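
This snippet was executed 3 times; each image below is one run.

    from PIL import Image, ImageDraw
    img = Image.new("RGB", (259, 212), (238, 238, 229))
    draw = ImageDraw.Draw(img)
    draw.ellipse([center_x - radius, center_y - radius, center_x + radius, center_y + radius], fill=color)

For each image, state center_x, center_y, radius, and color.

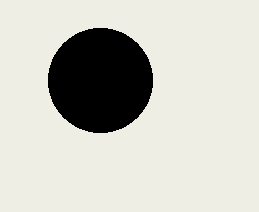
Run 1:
center_x = 100
center_y = 80
radius = 52
color = 'black'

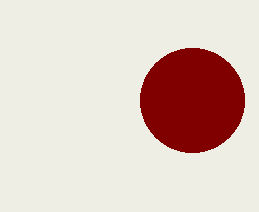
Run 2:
center_x = 192
center_y = 100
radius = 52
color = 'maroon'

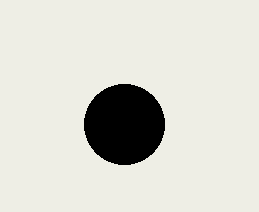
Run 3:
center_x = 124
center_y = 124
radius = 40
color = 'black'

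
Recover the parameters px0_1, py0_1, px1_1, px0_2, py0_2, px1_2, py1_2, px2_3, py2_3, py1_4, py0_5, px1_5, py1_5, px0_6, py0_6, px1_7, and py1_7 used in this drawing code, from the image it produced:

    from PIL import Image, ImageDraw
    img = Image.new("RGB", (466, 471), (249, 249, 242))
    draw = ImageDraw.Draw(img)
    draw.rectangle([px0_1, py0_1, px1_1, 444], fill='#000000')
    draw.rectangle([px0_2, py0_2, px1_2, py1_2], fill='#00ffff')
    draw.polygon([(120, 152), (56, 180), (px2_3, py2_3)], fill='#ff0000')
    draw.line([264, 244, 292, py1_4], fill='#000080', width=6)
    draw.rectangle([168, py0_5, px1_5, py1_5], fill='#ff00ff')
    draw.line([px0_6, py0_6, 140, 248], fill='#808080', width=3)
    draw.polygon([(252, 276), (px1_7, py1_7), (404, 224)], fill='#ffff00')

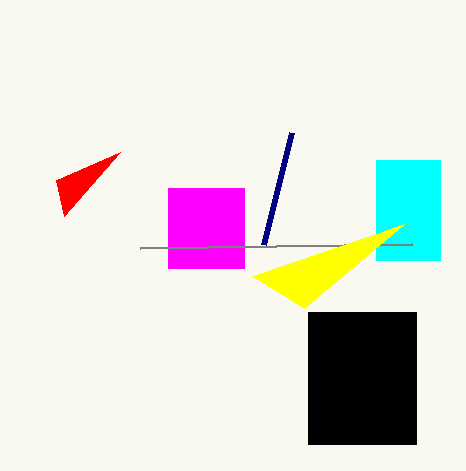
px0_1 = 308; py0_1 = 312; px1_1 = 416; px0_2 = 376; py0_2 = 160; px1_2 = 440; py1_2 = 260; px2_3 = 64; py2_3 = 216; py1_4 = 132; py0_5 = 188; px1_5 = 244; py1_5 = 268; px0_6 = 412; py0_6 = 244; px1_7 = 304; py1_7 = 308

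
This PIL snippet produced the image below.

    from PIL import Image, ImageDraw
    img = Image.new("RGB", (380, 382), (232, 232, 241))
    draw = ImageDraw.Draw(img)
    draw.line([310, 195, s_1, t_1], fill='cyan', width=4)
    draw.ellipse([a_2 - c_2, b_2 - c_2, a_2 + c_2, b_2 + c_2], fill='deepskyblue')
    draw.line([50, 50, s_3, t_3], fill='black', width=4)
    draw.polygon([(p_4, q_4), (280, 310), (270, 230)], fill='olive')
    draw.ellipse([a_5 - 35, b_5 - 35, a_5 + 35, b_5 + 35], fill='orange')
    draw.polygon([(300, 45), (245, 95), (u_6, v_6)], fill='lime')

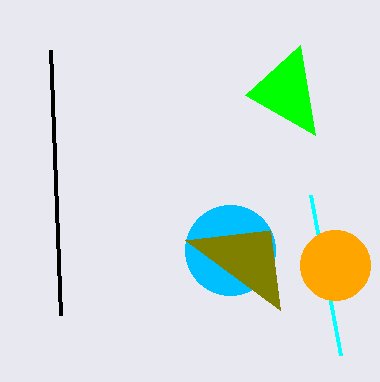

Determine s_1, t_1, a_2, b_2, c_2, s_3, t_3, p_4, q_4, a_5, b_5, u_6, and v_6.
s_1 = 340; t_1 = 355; a_2 = 230; b_2 = 250; c_2 = 45; s_3 = 60; t_3 = 315; p_4 = 185; q_4 = 240; a_5 = 335; b_5 = 265; u_6 = 315; v_6 = 135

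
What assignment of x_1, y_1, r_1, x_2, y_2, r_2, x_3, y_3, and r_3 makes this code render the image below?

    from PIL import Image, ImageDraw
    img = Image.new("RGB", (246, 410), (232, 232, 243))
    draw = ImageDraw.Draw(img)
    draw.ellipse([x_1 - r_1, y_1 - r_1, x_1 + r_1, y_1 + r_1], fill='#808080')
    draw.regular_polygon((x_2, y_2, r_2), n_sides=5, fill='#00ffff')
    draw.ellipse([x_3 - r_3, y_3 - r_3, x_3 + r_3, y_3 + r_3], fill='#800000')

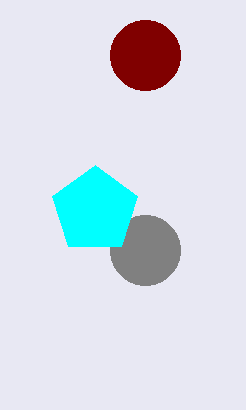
x_1 = 145; y_1 = 250; r_1 = 35; x_2 = 95; y_2 = 210; r_2 = 45; x_3 = 145; y_3 = 55; r_3 = 35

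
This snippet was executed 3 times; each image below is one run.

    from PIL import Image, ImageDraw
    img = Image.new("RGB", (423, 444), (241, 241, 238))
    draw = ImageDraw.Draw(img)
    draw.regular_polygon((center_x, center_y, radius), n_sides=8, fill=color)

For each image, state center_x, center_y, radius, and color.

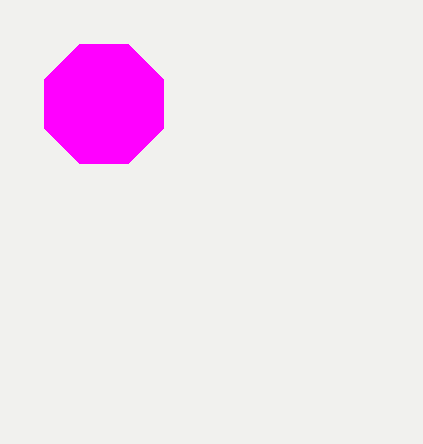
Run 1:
center_x = 104, center_y = 104, radius = 64, color = 'magenta'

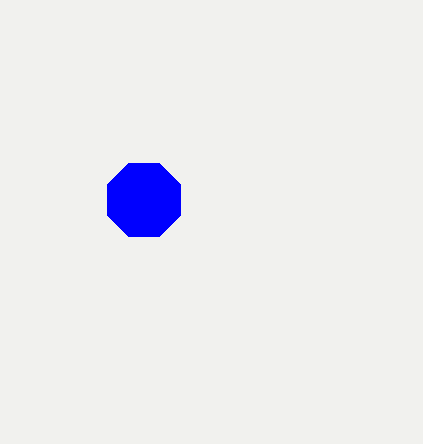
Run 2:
center_x = 144
center_y = 200
radius = 40
color = 'blue'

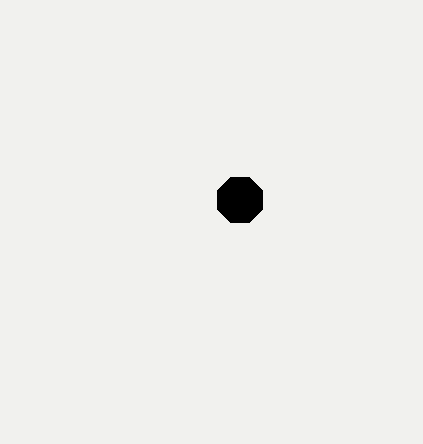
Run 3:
center_x = 240
center_y = 200
radius = 24
color = 'black'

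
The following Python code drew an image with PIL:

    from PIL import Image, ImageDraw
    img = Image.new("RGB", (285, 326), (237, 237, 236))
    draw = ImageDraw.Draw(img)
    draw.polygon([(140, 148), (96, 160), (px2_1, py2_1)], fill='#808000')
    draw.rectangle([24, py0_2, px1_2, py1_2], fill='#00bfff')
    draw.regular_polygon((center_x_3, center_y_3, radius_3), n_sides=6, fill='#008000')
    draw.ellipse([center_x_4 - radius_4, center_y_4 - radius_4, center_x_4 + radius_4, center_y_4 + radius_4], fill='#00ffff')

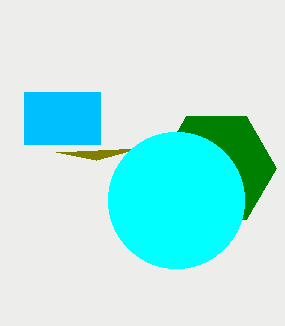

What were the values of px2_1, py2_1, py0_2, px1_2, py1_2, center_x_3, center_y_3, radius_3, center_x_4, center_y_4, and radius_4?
px2_1 = 56; py2_1 = 152; py0_2 = 92; px1_2 = 100; py1_2 = 144; center_x_3 = 216; center_y_3 = 168; radius_3 = 60; center_x_4 = 176; center_y_4 = 200; radius_4 = 68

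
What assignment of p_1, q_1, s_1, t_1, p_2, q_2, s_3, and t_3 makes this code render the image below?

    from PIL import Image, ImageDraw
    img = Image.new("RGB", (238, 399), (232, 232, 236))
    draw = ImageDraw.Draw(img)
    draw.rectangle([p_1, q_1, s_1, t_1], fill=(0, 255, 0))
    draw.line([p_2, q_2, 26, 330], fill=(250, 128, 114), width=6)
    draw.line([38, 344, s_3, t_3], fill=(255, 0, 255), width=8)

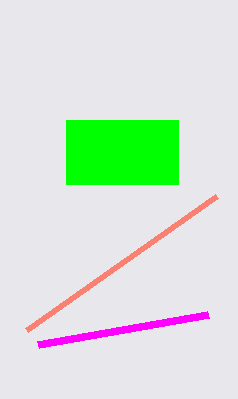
p_1 = 66
q_1 = 120
s_1 = 178
t_1 = 184
p_2 = 216
q_2 = 196
s_3 = 208
t_3 = 314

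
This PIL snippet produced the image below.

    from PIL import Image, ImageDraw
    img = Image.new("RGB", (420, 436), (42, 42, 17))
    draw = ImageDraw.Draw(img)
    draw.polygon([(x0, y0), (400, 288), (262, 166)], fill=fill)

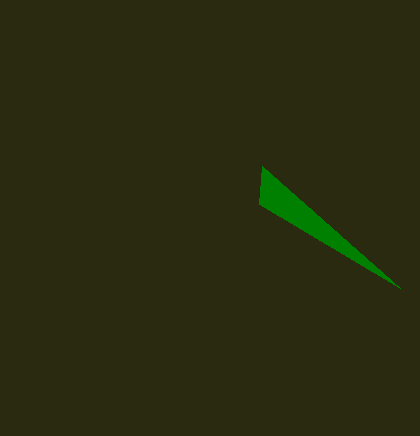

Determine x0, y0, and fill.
x0 = 259, y0 = 204, fill = 'green'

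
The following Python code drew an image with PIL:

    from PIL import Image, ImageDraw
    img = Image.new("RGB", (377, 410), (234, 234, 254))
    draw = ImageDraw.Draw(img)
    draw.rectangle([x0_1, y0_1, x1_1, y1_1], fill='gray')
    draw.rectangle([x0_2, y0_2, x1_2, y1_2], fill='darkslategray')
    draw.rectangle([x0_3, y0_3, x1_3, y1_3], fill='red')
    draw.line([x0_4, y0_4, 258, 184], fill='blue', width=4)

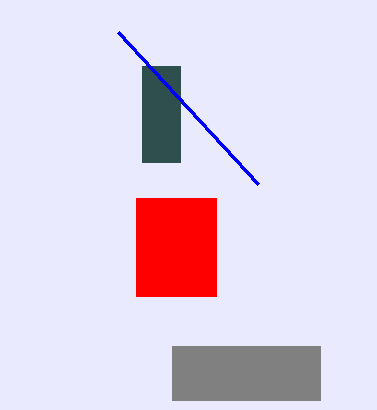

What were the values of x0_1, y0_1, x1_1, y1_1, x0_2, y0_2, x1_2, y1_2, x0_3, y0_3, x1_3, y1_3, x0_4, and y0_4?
x0_1 = 172
y0_1 = 346
x1_1 = 320
y1_1 = 400
x0_2 = 142
y0_2 = 66
x1_2 = 180
y1_2 = 162
x0_3 = 136
y0_3 = 198
x1_3 = 216
y1_3 = 296
x0_4 = 118
y0_4 = 32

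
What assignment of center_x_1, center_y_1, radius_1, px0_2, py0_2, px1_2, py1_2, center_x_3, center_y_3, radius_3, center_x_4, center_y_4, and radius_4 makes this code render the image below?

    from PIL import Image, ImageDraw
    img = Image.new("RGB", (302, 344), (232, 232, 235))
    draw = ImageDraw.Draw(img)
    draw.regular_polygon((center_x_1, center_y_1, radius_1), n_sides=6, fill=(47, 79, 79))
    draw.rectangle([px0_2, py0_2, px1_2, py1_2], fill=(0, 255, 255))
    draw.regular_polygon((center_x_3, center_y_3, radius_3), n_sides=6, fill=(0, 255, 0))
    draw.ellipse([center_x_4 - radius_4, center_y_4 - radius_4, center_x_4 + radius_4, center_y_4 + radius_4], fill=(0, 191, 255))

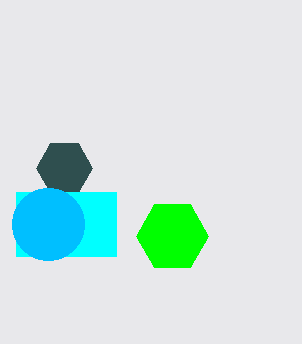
center_x_1 = 64; center_y_1 = 168; radius_1 = 28; px0_2 = 16; py0_2 = 192; px1_2 = 116; py1_2 = 256; center_x_3 = 172; center_y_3 = 236; radius_3 = 36; center_x_4 = 48; center_y_4 = 224; radius_4 = 36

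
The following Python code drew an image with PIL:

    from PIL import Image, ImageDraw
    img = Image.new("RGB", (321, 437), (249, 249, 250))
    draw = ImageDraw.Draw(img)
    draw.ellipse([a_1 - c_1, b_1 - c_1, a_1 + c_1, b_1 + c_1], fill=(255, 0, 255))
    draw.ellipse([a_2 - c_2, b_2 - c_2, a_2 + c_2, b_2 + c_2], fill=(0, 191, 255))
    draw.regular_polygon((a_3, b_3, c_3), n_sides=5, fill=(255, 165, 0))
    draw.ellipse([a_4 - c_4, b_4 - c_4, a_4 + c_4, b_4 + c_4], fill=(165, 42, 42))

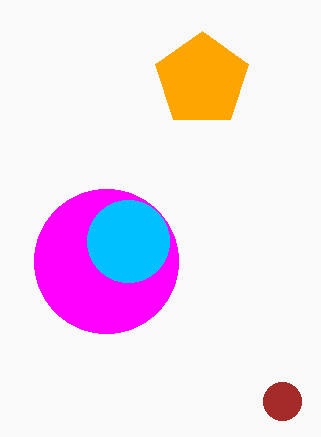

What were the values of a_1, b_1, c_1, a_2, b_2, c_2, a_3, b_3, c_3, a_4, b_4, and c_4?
a_1 = 106; b_1 = 261; c_1 = 72; a_2 = 128; b_2 = 241; c_2 = 41; a_3 = 202; b_3 = 80; c_3 = 49; a_4 = 282; b_4 = 401; c_4 = 19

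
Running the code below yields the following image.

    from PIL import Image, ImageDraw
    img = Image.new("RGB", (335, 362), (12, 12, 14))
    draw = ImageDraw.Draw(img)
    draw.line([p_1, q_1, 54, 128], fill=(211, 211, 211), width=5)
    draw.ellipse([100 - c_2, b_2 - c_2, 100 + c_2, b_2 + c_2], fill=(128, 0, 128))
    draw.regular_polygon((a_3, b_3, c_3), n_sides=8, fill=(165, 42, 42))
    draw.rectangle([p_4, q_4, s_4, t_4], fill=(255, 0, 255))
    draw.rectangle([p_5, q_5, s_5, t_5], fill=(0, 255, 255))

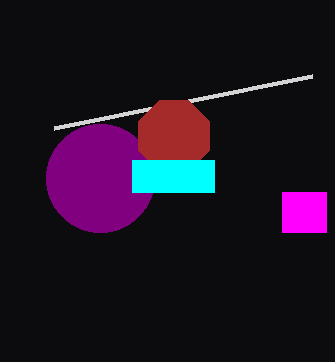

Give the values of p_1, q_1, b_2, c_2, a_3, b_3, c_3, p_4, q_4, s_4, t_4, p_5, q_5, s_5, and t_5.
p_1 = 312, q_1 = 76, b_2 = 178, c_2 = 54, a_3 = 174, b_3 = 136, c_3 = 38, p_4 = 282, q_4 = 192, s_4 = 326, t_4 = 232, p_5 = 132, q_5 = 160, s_5 = 214, t_5 = 192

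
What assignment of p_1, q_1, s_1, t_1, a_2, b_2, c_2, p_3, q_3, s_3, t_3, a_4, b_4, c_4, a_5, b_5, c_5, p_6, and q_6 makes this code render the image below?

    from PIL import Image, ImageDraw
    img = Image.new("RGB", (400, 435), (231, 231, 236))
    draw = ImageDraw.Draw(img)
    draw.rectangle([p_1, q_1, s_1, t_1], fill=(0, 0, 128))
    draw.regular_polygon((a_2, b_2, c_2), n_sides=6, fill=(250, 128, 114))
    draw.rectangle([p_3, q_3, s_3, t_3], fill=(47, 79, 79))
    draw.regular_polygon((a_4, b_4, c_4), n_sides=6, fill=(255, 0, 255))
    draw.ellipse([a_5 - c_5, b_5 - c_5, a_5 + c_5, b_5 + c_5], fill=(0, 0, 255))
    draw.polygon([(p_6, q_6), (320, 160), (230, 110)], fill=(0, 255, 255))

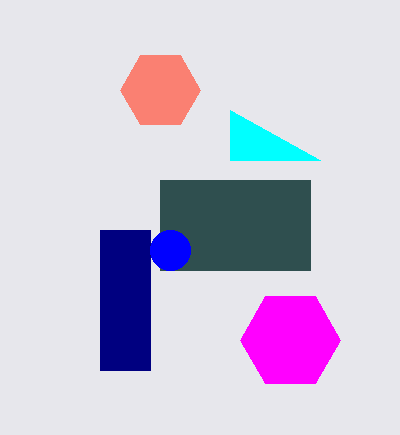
p_1 = 100, q_1 = 230, s_1 = 150, t_1 = 370, a_2 = 160, b_2 = 90, c_2 = 40, p_3 = 160, q_3 = 180, s_3 = 310, t_3 = 270, a_4 = 290, b_4 = 340, c_4 = 50, a_5 = 170, b_5 = 250, c_5 = 20, p_6 = 230, q_6 = 160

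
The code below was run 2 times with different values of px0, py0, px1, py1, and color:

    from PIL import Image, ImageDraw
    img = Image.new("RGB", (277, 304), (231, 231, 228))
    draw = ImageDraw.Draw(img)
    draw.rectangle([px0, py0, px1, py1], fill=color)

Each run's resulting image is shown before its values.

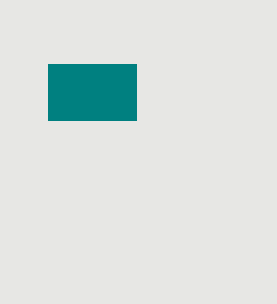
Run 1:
px0 = 48, py0 = 64, px1 = 136, py1 = 120, color = 'teal'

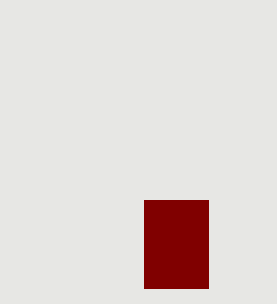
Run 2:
px0 = 144, py0 = 200, px1 = 208, py1 = 288, color = 'maroon'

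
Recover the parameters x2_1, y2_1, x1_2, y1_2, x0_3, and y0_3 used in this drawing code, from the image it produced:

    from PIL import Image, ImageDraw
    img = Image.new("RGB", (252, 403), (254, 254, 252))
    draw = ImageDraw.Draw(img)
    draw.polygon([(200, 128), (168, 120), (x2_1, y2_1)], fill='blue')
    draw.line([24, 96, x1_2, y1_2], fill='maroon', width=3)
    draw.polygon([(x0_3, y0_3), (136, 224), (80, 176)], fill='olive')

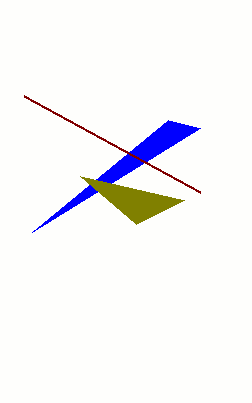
x2_1 = 32, y2_1 = 232, x1_2 = 200, y1_2 = 192, x0_3 = 184, y0_3 = 200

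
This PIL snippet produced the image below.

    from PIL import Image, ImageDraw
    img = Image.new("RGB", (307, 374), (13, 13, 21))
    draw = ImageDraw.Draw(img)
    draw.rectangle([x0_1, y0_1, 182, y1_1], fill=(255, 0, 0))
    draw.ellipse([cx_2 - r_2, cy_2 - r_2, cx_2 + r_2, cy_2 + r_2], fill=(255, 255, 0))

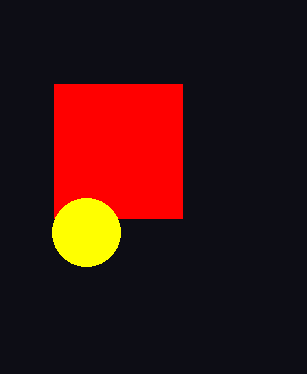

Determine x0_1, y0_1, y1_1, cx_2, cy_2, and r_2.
x0_1 = 54, y0_1 = 84, y1_1 = 218, cx_2 = 86, cy_2 = 232, r_2 = 34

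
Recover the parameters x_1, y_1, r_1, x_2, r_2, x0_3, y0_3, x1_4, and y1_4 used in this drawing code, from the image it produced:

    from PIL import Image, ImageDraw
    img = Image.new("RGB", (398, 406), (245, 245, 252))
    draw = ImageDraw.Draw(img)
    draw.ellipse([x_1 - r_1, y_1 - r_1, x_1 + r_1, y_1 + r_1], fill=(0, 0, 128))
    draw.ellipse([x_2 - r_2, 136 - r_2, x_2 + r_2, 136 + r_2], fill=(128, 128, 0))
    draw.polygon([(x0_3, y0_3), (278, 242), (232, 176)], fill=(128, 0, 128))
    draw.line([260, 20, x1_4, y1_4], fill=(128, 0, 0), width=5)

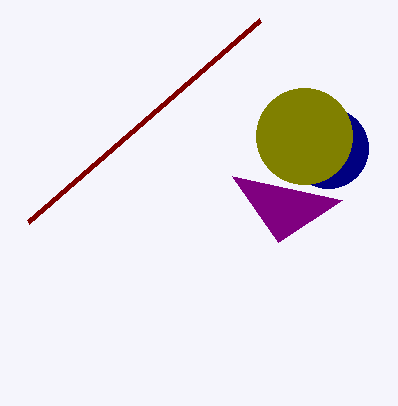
x_1 = 328, y_1 = 148, r_1 = 40, x_2 = 304, r_2 = 48, x0_3 = 342, y0_3 = 200, x1_4 = 28, y1_4 = 222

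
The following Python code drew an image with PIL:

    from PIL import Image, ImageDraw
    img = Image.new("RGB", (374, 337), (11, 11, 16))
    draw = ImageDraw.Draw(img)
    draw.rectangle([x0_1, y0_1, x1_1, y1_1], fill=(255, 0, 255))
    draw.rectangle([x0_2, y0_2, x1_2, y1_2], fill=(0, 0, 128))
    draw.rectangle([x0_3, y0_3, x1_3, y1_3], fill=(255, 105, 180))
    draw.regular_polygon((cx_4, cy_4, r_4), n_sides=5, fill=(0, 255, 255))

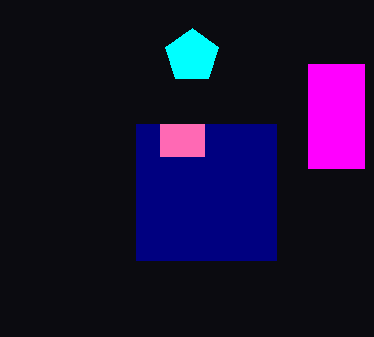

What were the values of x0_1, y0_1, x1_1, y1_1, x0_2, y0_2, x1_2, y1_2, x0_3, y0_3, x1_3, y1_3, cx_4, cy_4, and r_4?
x0_1 = 308, y0_1 = 64, x1_1 = 364, y1_1 = 168, x0_2 = 136, y0_2 = 124, x1_2 = 276, y1_2 = 260, x0_3 = 160, y0_3 = 124, x1_3 = 204, y1_3 = 156, cx_4 = 192, cy_4 = 56, r_4 = 28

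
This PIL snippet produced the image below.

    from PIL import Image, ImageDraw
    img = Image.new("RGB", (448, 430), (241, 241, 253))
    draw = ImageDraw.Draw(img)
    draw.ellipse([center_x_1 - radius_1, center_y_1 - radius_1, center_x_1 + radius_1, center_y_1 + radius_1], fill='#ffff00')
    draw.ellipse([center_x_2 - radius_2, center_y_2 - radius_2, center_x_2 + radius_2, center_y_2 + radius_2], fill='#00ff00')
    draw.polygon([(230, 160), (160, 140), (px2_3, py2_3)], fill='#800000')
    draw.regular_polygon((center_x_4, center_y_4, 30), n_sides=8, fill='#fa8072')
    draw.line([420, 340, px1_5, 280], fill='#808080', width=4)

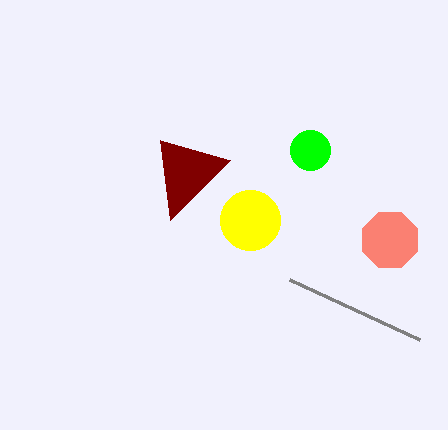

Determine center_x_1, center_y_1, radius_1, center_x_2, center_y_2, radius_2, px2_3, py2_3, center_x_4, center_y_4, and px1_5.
center_x_1 = 250, center_y_1 = 220, radius_1 = 30, center_x_2 = 310, center_y_2 = 150, radius_2 = 20, px2_3 = 170, py2_3 = 220, center_x_4 = 390, center_y_4 = 240, px1_5 = 290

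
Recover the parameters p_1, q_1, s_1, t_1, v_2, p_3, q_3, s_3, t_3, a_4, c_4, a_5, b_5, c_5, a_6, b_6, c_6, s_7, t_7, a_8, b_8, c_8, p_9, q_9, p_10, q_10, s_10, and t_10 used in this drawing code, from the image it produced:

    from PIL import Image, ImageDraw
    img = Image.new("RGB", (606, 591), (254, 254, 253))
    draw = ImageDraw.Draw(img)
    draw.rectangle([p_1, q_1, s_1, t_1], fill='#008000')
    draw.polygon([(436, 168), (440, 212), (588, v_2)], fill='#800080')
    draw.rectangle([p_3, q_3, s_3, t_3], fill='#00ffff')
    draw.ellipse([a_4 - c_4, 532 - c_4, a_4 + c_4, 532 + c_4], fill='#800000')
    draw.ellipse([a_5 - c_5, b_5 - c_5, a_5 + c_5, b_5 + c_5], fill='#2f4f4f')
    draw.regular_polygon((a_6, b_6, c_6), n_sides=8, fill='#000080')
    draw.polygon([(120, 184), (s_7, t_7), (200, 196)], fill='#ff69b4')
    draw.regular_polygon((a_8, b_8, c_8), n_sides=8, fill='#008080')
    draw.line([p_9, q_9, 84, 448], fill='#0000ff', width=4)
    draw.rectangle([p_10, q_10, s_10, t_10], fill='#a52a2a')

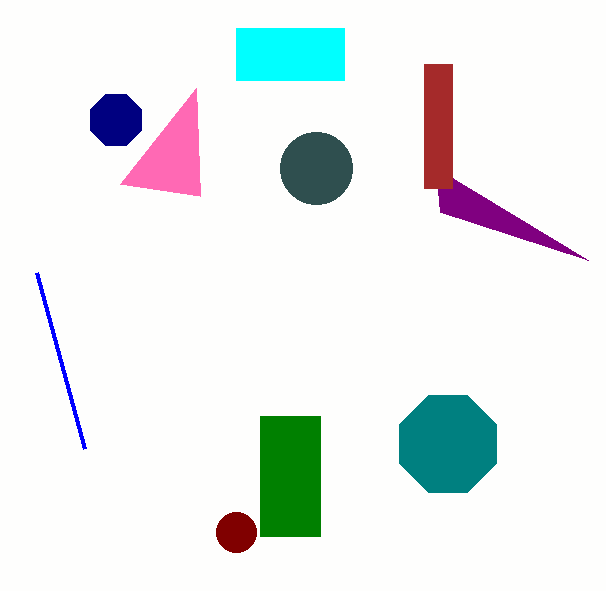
p_1 = 260; q_1 = 416; s_1 = 320; t_1 = 536; v_2 = 260; p_3 = 236; q_3 = 28; s_3 = 344; t_3 = 80; a_4 = 236; c_4 = 20; a_5 = 316; b_5 = 168; c_5 = 36; a_6 = 116; b_6 = 120; c_6 = 28; s_7 = 196; t_7 = 88; a_8 = 448; b_8 = 444; c_8 = 52; p_9 = 36; q_9 = 272; p_10 = 424; q_10 = 64; s_10 = 452; t_10 = 188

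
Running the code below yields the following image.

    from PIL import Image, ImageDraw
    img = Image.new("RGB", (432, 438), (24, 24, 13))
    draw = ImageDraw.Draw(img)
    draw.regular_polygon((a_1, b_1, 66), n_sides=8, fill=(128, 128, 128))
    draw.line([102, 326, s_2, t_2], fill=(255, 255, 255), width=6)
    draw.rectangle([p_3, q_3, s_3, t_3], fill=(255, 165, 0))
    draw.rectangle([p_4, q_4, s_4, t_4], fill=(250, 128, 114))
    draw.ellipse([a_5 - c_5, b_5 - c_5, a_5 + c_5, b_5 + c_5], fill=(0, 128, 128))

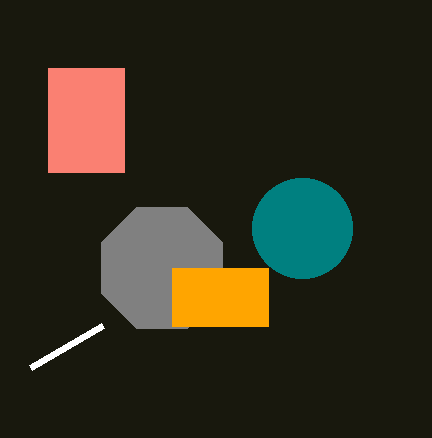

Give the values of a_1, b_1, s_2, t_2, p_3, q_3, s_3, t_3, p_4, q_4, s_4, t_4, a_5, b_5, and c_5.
a_1 = 162
b_1 = 268
s_2 = 30
t_2 = 368
p_3 = 172
q_3 = 268
s_3 = 268
t_3 = 326
p_4 = 48
q_4 = 68
s_4 = 124
t_4 = 172
a_5 = 302
b_5 = 228
c_5 = 50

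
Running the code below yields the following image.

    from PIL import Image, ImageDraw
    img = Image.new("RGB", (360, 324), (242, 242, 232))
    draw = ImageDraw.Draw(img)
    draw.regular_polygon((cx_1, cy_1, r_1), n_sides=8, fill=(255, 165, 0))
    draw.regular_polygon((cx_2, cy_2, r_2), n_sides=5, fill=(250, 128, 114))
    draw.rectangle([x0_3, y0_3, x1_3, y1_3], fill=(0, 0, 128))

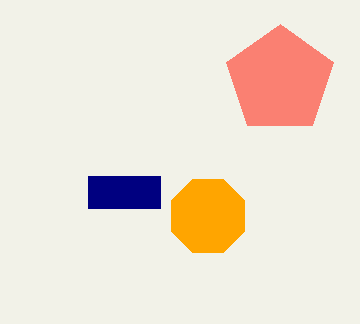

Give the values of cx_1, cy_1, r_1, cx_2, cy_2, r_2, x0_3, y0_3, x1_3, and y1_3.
cx_1 = 208, cy_1 = 216, r_1 = 40, cx_2 = 280, cy_2 = 80, r_2 = 56, x0_3 = 88, y0_3 = 176, x1_3 = 160, y1_3 = 208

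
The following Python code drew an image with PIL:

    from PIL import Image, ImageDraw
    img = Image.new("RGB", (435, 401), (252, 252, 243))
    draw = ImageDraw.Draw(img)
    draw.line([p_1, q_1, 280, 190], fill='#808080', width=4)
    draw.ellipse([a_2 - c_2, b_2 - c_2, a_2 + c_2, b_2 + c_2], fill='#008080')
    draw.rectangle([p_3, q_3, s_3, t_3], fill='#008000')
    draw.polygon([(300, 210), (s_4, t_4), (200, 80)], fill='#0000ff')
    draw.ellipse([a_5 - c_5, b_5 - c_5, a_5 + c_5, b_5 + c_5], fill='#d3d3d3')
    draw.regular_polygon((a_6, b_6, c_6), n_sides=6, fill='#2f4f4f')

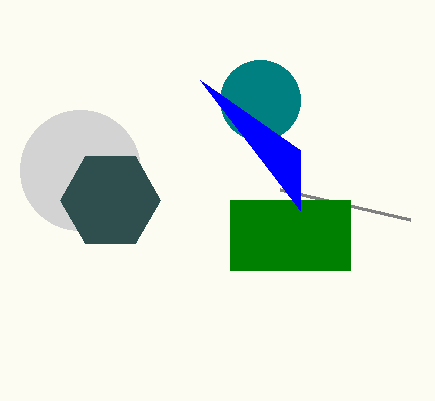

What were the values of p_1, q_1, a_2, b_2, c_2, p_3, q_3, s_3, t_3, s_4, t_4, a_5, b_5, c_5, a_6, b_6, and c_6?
p_1 = 410
q_1 = 220
a_2 = 260
b_2 = 100
c_2 = 40
p_3 = 230
q_3 = 200
s_3 = 350
t_3 = 270
s_4 = 300
t_4 = 150
a_5 = 80
b_5 = 170
c_5 = 60
a_6 = 110
b_6 = 200
c_6 = 50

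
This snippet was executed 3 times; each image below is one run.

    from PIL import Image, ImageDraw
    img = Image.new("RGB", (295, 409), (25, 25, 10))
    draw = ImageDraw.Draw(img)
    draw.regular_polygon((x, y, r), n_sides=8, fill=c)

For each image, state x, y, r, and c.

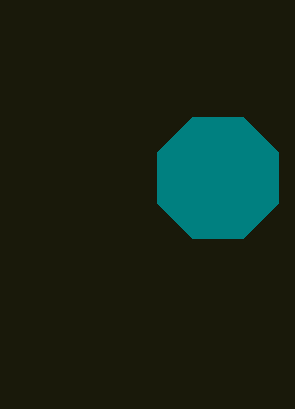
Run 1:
x = 218, y = 178, r = 66, c = 'teal'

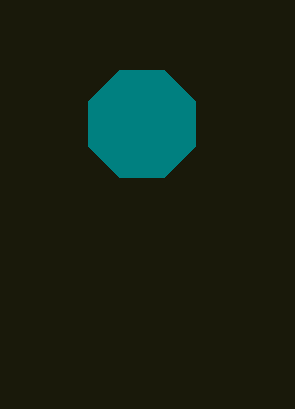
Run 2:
x = 142, y = 124, r = 58, c = 'teal'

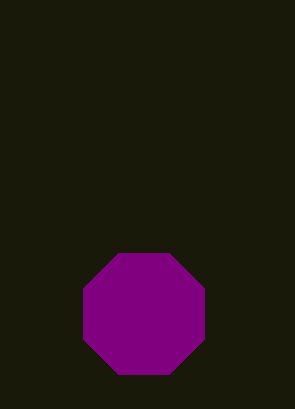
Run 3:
x = 144; y = 314; r = 66; c = 'purple'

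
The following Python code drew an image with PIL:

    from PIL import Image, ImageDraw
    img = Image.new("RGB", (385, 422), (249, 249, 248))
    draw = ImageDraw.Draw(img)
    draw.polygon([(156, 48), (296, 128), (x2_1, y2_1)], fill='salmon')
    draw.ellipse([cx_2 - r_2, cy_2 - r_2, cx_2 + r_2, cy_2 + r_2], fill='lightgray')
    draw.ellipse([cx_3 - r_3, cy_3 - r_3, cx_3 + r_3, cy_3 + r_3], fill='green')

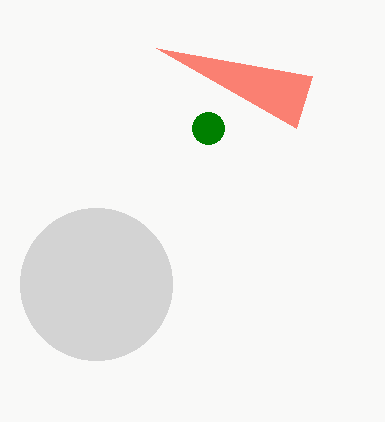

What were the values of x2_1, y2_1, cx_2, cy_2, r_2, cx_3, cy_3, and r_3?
x2_1 = 312, y2_1 = 76, cx_2 = 96, cy_2 = 284, r_2 = 76, cx_3 = 208, cy_3 = 128, r_3 = 16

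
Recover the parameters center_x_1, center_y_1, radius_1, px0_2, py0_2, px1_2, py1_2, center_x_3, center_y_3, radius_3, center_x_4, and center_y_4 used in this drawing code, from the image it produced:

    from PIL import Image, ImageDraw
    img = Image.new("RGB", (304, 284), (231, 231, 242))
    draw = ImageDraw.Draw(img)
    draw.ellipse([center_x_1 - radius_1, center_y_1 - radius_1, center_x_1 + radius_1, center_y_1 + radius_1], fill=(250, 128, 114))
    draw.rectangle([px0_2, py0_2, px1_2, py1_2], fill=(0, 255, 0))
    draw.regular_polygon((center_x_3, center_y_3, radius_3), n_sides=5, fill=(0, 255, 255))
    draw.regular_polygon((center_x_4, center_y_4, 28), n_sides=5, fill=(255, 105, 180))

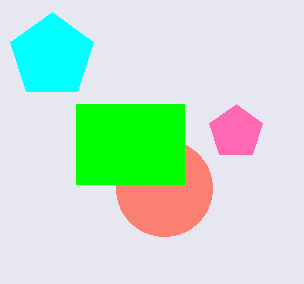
center_x_1 = 164; center_y_1 = 188; radius_1 = 48; px0_2 = 76; py0_2 = 104; px1_2 = 184; py1_2 = 184; center_x_3 = 52; center_y_3 = 56; radius_3 = 44; center_x_4 = 236; center_y_4 = 132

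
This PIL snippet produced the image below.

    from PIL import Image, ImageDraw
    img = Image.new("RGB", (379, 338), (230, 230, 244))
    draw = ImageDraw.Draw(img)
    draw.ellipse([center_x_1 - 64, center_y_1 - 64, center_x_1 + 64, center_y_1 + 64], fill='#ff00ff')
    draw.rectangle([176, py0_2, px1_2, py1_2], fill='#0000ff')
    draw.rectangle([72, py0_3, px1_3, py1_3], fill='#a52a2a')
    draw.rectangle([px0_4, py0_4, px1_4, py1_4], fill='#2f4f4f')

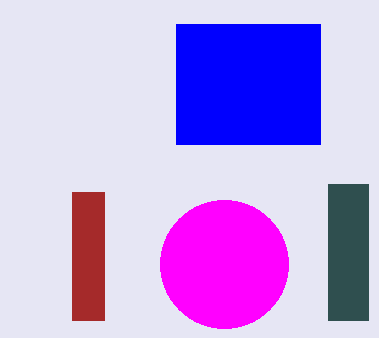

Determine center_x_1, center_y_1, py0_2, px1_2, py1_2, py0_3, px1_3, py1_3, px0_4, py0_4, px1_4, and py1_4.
center_x_1 = 224, center_y_1 = 264, py0_2 = 24, px1_2 = 320, py1_2 = 144, py0_3 = 192, px1_3 = 104, py1_3 = 320, px0_4 = 328, py0_4 = 184, px1_4 = 368, py1_4 = 320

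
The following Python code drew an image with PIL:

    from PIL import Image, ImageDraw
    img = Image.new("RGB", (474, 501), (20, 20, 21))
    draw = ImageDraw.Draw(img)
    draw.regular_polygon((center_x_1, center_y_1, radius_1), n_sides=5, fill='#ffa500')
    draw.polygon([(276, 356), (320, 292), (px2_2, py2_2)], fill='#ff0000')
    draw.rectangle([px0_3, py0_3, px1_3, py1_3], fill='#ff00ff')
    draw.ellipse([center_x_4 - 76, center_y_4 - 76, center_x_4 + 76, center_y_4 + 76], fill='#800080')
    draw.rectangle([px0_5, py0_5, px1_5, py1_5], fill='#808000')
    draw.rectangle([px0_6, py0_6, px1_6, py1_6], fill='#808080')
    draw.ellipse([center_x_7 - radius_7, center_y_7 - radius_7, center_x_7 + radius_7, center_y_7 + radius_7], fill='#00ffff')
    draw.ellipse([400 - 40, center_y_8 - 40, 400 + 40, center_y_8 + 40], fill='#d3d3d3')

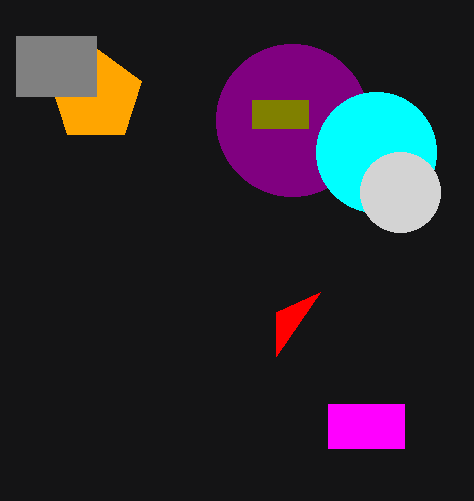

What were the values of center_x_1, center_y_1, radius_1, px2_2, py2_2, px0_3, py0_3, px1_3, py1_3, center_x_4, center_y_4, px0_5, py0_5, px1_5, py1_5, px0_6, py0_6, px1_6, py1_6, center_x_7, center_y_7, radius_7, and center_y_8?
center_x_1 = 96
center_y_1 = 96
radius_1 = 48
px2_2 = 276
py2_2 = 312
px0_3 = 328
py0_3 = 404
px1_3 = 404
py1_3 = 448
center_x_4 = 292
center_y_4 = 120
px0_5 = 252
py0_5 = 100
px1_5 = 308
py1_5 = 128
px0_6 = 16
py0_6 = 36
px1_6 = 96
py1_6 = 96
center_x_7 = 376
center_y_7 = 152
radius_7 = 60
center_y_8 = 192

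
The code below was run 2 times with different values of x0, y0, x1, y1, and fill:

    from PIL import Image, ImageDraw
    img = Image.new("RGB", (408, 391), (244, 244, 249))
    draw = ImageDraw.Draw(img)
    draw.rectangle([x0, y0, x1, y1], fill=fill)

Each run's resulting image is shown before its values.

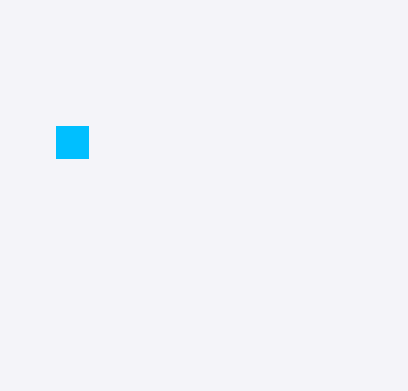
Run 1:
x0 = 56
y0 = 126
x1 = 88
y1 = 158
fill = 'deepskyblue'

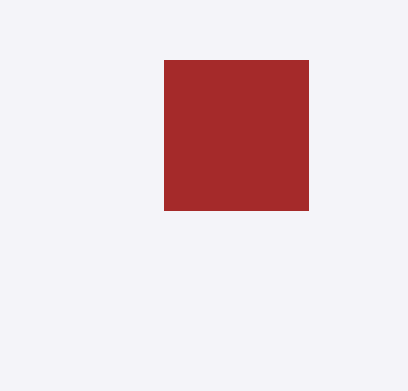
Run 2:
x0 = 164
y0 = 60
x1 = 308
y1 = 210
fill = 'brown'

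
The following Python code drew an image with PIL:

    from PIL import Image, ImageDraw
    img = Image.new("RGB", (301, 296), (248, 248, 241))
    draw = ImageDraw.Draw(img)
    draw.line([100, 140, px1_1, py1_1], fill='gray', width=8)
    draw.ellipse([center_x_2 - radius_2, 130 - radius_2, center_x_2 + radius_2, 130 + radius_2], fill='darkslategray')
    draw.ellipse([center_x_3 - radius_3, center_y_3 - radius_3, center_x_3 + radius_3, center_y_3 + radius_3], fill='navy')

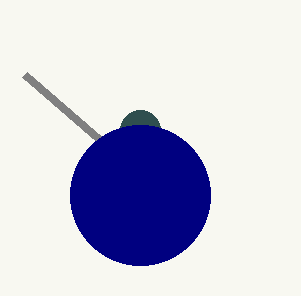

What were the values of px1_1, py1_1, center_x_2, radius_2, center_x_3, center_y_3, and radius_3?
px1_1 = 25; py1_1 = 75; center_x_2 = 140; radius_2 = 20; center_x_3 = 140; center_y_3 = 195; radius_3 = 70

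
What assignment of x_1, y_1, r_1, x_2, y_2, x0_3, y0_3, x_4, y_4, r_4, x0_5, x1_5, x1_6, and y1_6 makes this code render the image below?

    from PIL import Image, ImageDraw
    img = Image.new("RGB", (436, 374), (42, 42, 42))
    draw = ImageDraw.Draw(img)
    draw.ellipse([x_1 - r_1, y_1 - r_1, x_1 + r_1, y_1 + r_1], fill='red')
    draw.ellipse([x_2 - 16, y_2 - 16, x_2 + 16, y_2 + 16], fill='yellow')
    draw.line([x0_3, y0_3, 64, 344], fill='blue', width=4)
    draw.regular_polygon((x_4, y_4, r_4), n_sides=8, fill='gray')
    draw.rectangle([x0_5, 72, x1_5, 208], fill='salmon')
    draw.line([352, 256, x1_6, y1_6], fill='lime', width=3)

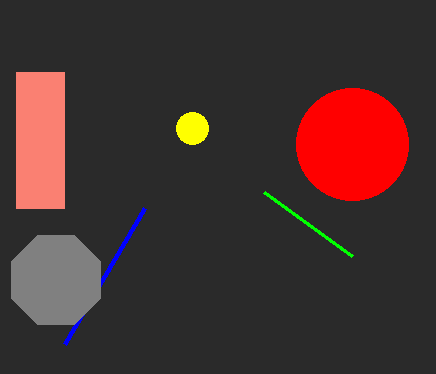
x_1 = 352, y_1 = 144, r_1 = 56, x_2 = 192, y_2 = 128, x0_3 = 144, y0_3 = 208, x_4 = 56, y_4 = 280, r_4 = 48, x0_5 = 16, x1_5 = 64, x1_6 = 264, y1_6 = 192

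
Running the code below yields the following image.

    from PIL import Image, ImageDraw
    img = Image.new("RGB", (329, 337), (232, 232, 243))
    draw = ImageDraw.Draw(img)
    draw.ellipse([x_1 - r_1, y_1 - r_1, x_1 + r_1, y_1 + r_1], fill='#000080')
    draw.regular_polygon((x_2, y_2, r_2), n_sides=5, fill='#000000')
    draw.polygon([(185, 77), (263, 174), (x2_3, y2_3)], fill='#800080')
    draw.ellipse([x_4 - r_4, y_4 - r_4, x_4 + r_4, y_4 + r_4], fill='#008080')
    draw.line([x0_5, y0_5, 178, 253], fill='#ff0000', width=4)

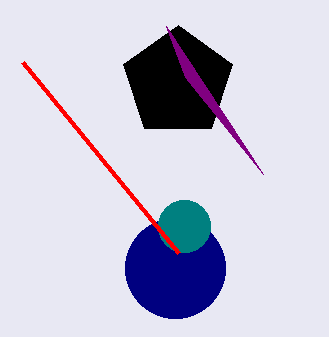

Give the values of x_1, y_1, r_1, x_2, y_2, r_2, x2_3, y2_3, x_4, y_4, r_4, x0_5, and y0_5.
x_1 = 175; y_1 = 268; r_1 = 50; x_2 = 178; y_2 = 82; r_2 = 57; x2_3 = 166; y2_3 = 26; x_4 = 184; y_4 = 226; r_4 = 26; x0_5 = 22; y0_5 = 62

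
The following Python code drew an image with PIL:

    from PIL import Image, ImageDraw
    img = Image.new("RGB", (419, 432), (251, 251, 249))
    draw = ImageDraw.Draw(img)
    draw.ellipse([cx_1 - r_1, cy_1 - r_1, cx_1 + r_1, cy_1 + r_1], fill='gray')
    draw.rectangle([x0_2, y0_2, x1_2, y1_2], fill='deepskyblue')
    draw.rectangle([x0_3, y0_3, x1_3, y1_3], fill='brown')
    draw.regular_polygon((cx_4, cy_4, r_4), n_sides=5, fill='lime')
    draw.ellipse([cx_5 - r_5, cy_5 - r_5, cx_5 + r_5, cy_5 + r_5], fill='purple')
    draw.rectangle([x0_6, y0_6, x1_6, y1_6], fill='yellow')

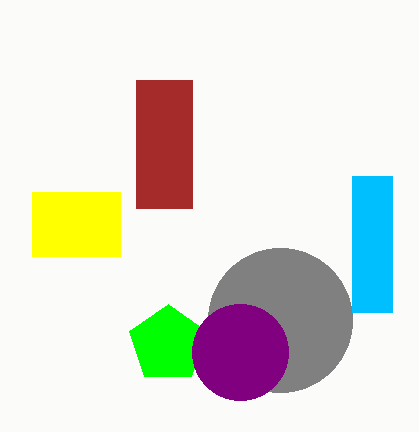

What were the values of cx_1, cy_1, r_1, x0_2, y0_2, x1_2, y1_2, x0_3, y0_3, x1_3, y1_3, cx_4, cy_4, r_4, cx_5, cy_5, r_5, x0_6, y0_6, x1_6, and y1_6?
cx_1 = 280, cy_1 = 320, r_1 = 72, x0_2 = 352, y0_2 = 176, x1_2 = 392, y1_2 = 312, x0_3 = 136, y0_3 = 80, x1_3 = 192, y1_3 = 208, cx_4 = 168, cy_4 = 344, r_4 = 40, cx_5 = 240, cy_5 = 352, r_5 = 48, x0_6 = 32, y0_6 = 192, x1_6 = 120, y1_6 = 256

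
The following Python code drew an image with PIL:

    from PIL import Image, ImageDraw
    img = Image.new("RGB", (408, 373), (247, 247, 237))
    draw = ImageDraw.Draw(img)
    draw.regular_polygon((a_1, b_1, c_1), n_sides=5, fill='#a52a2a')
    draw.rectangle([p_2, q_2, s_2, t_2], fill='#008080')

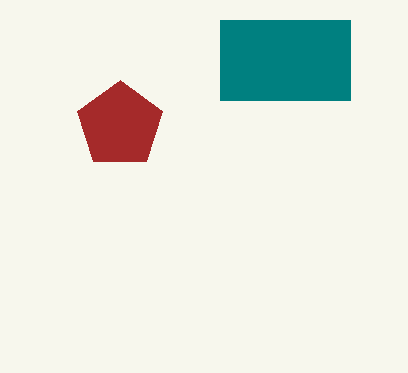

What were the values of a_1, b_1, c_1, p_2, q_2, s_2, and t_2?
a_1 = 120; b_1 = 125; c_1 = 45; p_2 = 220; q_2 = 20; s_2 = 350; t_2 = 100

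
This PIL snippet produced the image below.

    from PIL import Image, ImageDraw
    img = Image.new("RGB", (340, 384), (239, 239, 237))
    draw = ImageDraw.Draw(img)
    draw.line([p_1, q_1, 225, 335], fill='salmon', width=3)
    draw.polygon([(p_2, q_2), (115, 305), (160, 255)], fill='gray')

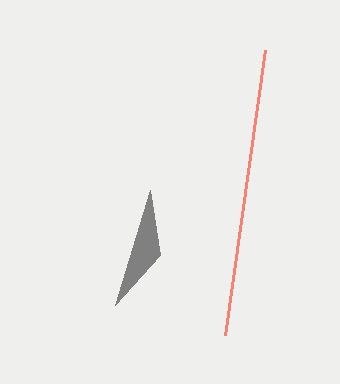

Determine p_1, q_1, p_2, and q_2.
p_1 = 265
q_1 = 50
p_2 = 150
q_2 = 190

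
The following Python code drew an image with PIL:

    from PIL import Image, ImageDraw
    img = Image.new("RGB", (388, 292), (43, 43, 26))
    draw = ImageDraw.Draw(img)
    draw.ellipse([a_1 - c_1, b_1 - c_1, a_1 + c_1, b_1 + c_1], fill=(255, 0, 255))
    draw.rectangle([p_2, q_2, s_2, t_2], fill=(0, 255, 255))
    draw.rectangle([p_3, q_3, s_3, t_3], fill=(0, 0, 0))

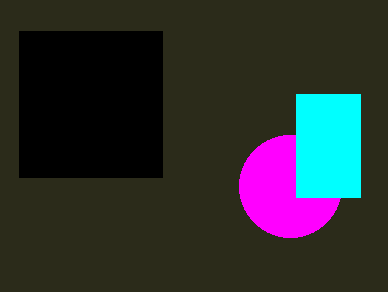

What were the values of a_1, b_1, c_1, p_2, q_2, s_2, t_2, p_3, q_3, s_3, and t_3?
a_1 = 290, b_1 = 186, c_1 = 51, p_2 = 296, q_2 = 94, s_2 = 360, t_2 = 197, p_3 = 19, q_3 = 31, s_3 = 162, t_3 = 177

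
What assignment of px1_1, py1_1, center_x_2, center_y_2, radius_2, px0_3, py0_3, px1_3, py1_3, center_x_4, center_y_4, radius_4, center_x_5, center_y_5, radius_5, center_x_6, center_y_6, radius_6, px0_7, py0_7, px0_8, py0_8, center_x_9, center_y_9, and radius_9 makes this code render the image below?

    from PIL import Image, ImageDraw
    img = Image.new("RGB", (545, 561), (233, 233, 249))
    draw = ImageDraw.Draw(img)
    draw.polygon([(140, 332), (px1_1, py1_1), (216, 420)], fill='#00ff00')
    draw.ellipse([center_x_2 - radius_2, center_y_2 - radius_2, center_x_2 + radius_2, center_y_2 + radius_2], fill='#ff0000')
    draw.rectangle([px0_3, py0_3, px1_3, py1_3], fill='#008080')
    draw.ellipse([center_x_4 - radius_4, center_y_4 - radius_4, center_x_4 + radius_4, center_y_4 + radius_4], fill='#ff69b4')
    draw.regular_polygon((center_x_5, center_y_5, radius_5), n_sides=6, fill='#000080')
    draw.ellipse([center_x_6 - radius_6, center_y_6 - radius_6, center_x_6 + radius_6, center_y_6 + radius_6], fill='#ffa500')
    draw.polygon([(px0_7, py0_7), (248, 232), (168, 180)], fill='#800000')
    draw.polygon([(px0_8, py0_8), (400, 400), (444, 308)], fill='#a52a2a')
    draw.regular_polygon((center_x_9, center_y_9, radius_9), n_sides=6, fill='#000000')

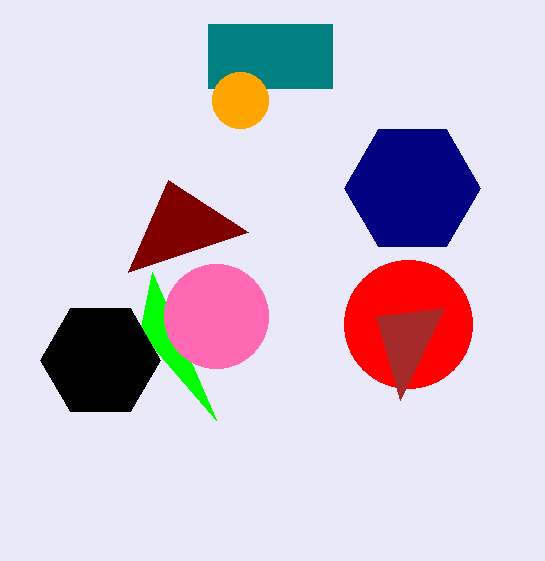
px1_1 = 152, py1_1 = 272, center_x_2 = 408, center_y_2 = 324, radius_2 = 64, px0_3 = 208, py0_3 = 24, px1_3 = 332, py1_3 = 88, center_x_4 = 216, center_y_4 = 316, radius_4 = 52, center_x_5 = 412, center_y_5 = 188, radius_5 = 68, center_x_6 = 240, center_y_6 = 100, radius_6 = 28, px0_7 = 128, py0_7 = 272, px0_8 = 376, py0_8 = 316, center_x_9 = 100, center_y_9 = 360, radius_9 = 60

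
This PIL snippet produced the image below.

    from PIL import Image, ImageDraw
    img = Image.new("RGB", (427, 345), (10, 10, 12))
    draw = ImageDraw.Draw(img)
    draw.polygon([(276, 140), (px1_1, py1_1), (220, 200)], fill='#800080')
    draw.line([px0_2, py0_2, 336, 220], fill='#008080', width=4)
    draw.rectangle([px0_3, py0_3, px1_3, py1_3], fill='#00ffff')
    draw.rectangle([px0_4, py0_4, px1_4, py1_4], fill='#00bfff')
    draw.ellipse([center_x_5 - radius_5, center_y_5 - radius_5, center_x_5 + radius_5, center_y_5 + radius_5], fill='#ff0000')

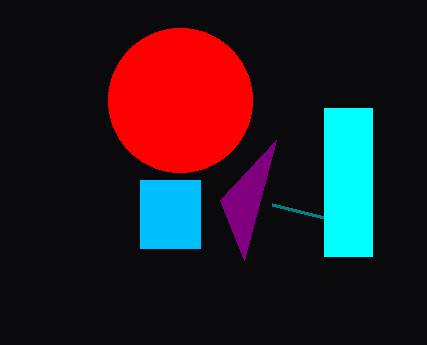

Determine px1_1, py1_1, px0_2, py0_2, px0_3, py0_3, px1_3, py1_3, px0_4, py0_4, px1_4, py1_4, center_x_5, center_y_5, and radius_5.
px1_1 = 244
py1_1 = 260
px0_2 = 272
py0_2 = 204
px0_3 = 324
py0_3 = 108
px1_3 = 372
py1_3 = 256
px0_4 = 140
py0_4 = 180
px1_4 = 200
py1_4 = 248
center_x_5 = 180
center_y_5 = 100
radius_5 = 72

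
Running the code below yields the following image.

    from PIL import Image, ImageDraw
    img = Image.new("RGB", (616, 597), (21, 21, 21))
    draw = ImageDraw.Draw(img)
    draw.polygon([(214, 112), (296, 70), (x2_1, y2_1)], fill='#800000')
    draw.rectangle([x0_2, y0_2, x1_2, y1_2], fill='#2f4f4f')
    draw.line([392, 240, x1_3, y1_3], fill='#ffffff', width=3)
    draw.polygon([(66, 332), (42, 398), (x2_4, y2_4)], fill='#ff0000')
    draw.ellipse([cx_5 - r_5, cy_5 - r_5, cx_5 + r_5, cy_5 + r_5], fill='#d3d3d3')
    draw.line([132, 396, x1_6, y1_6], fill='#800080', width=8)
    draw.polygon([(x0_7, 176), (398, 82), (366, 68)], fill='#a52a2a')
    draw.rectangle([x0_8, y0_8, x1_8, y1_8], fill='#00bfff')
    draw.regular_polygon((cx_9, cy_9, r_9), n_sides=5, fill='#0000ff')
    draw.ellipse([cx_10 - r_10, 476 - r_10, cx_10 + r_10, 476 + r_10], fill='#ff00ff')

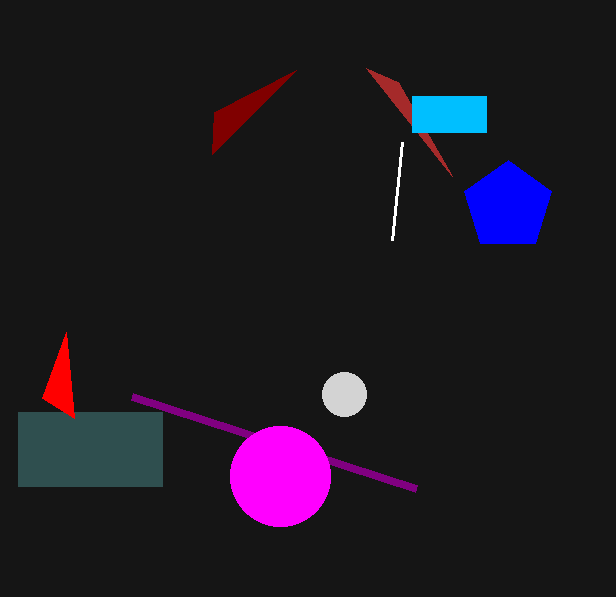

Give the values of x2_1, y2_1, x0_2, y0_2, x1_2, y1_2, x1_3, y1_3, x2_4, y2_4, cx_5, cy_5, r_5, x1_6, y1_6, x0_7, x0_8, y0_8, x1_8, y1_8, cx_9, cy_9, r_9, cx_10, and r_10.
x2_1 = 212, y2_1 = 154, x0_2 = 18, y0_2 = 412, x1_2 = 162, y1_2 = 486, x1_3 = 402, y1_3 = 142, x2_4 = 74, y2_4 = 418, cx_5 = 344, cy_5 = 394, r_5 = 22, x1_6 = 416, y1_6 = 488, x0_7 = 452, x0_8 = 412, y0_8 = 96, x1_8 = 486, y1_8 = 132, cx_9 = 508, cy_9 = 206, r_9 = 46, cx_10 = 280, r_10 = 50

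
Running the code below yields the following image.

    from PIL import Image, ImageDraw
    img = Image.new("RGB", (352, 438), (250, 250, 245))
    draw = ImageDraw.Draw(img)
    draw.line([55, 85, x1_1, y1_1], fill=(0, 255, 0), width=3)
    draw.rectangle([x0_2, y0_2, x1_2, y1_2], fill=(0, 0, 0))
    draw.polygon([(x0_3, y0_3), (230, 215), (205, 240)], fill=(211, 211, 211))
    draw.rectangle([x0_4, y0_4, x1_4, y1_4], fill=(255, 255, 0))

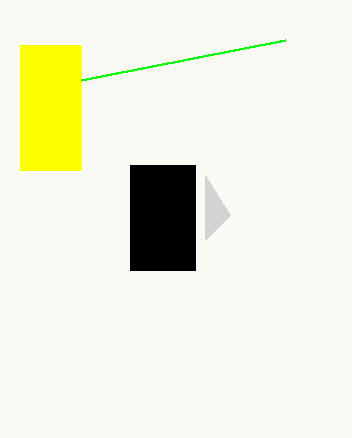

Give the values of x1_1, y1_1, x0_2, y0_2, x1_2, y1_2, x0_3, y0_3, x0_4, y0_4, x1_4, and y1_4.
x1_1 = 285
y1_1 = 40
x0_2 = 130
y0_2 = 165
x1_2 = 195
y1_2 = 270
x0_3 = 205
y0_3 = 175
x0_4 = 20
y0_4 = 45
x1_4 = 80
y1_4 = 170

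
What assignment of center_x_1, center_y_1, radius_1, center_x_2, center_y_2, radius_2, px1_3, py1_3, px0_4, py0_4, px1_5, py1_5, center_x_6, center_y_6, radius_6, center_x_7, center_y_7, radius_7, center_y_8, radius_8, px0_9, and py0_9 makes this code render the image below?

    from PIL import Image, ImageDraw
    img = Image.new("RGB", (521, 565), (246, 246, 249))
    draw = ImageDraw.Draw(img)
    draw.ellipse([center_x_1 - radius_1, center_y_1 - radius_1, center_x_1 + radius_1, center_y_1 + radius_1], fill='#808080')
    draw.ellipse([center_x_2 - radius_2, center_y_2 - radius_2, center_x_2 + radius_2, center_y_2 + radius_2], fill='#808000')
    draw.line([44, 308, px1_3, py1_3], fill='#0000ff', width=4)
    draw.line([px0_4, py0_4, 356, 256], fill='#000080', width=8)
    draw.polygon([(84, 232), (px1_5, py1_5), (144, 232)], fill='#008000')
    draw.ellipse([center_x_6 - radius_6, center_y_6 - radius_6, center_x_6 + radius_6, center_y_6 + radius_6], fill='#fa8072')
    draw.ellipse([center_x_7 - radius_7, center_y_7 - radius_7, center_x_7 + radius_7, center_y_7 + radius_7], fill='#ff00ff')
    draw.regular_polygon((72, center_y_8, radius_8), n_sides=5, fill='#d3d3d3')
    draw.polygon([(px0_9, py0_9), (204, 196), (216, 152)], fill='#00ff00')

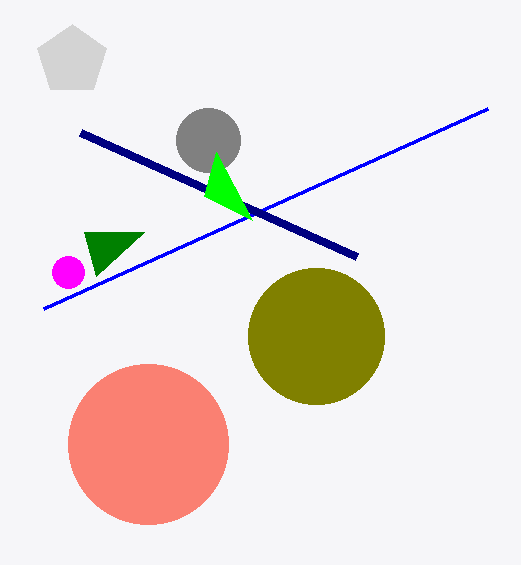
center_x_1 = 208
center_y_1 = 140
radius_1 = 32
center_x_2 = 316
center_y_2 = 336
radius_2 = 68
px1_3 = 488
py1_3 = 108
px0_4 = 80
py0_4 = 132
px1_5 = 96
py1_5 = 276
center_x_6 = 148
center_y_6 = 444
radius_6 = 80
center_x_7 = 68
center_y_7 = 272
radius_7 = 16
center_y_8 = 60
radius_8 = 36
px0_9 = 252
py0_9 = 220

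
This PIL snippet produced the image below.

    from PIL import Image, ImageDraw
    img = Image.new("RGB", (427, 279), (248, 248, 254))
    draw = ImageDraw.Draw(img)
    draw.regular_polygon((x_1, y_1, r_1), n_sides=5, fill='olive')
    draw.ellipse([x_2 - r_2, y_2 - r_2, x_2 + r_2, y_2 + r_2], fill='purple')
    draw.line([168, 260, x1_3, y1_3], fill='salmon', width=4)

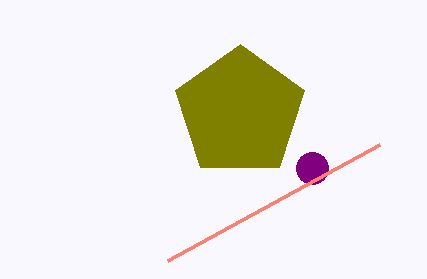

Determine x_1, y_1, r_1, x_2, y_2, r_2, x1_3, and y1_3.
x_1 = 240; y_1 = 112; r_1 = 68; x_2 = 312; y_2 = 168; r_2 = 16; x1_3 = 380; y1_3 = 144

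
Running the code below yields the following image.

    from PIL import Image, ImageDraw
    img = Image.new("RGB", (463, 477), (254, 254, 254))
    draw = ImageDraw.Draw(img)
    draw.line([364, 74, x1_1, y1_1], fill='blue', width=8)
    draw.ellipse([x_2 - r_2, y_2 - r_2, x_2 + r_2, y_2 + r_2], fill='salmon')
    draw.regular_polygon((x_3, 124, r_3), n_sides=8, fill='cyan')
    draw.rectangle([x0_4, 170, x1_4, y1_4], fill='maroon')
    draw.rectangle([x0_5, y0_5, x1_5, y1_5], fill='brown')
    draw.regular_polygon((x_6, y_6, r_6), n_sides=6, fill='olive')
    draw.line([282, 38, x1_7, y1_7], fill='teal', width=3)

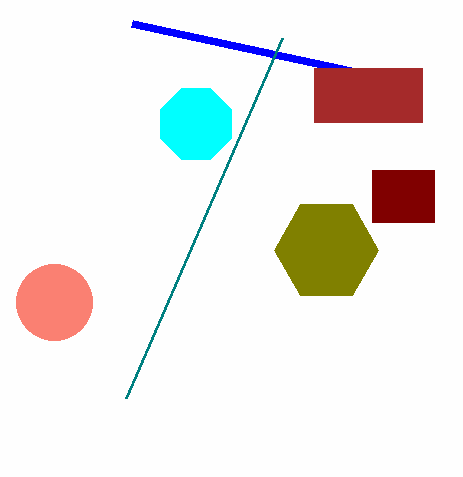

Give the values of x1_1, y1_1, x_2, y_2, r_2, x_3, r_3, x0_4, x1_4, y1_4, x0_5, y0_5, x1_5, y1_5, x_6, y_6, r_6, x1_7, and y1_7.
x1_1 = 132; y1_1 = 24; x_2 = 54; y_2 = 302; r_2 = 38; x_3 = 196; r_3 = 38; x0_4 = 372; x1_4 = 434; y1_4 = 222; x0_5 = 314; y0_5 = 68; x1_5 = 422; y1_5 = 122; x_6 = 326; y_6 = 250; r_6 = 52; x1_7 = 126; y1_7 = 398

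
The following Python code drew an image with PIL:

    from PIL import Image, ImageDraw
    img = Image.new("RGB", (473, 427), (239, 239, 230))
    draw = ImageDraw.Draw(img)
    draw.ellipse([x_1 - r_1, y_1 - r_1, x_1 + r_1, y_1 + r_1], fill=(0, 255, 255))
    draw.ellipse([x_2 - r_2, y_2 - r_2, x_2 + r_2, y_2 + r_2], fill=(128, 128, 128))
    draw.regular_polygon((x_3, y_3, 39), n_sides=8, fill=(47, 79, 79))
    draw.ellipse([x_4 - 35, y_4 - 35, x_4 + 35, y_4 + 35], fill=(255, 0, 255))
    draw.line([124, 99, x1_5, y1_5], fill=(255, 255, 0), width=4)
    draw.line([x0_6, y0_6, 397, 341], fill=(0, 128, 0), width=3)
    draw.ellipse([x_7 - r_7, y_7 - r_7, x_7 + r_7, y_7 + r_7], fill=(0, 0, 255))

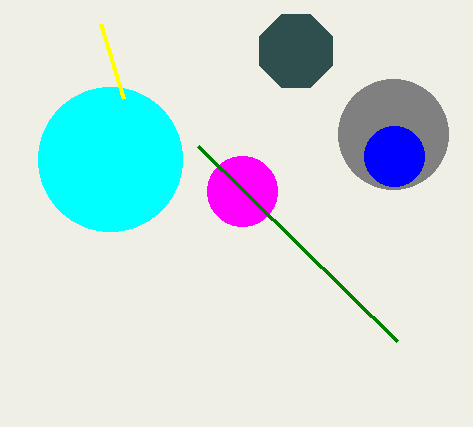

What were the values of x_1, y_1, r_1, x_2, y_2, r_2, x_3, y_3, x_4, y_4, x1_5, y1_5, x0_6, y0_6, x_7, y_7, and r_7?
x_1 = 110, y_1 = 159, r_1 = 72, x_2 = 393, y_2 = 134, r_2 = 55, x_3 = 296, y_3 = 51, x_4 = 242, y_4 = 191, x1_5 = 101, y1_5 = 24, x0_6 = 198, y0_6 = 146, x_7 = 394, y_7 = 156, r_7 = 30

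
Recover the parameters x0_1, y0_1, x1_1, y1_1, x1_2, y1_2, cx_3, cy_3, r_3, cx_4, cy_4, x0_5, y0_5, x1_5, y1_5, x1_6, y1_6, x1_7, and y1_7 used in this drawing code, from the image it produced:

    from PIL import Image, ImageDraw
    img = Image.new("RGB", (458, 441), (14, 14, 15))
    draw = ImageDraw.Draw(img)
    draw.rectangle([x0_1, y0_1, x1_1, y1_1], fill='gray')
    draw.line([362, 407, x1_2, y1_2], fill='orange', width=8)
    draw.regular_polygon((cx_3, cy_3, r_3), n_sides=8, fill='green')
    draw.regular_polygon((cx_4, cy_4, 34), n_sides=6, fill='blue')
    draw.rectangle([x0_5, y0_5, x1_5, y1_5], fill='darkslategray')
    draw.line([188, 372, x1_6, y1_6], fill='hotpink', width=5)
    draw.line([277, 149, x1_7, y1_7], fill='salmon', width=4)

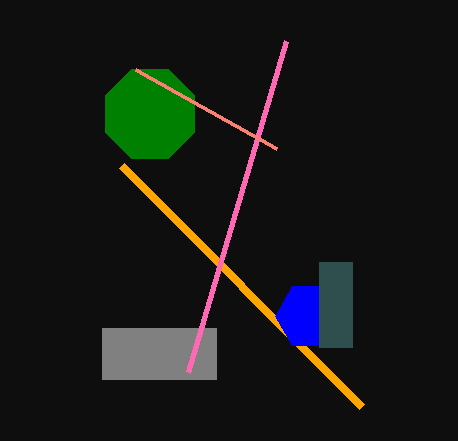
x0_1 = 102; y0_1 = 328; x1_1 = 216; y1_1 = 379; x1_2 = 122; y1_2 = 166; cx_3 = 150; cy_3 = 114; r_3 = 48; cx_4 = 309; cy_4 = 316; x0_5 = 319; y0_5 = 262; x1_5 = 352; y1_5 = 347; x1_6 = 286; y1_6 = 41; x1_7 = 136; y1_7 = 70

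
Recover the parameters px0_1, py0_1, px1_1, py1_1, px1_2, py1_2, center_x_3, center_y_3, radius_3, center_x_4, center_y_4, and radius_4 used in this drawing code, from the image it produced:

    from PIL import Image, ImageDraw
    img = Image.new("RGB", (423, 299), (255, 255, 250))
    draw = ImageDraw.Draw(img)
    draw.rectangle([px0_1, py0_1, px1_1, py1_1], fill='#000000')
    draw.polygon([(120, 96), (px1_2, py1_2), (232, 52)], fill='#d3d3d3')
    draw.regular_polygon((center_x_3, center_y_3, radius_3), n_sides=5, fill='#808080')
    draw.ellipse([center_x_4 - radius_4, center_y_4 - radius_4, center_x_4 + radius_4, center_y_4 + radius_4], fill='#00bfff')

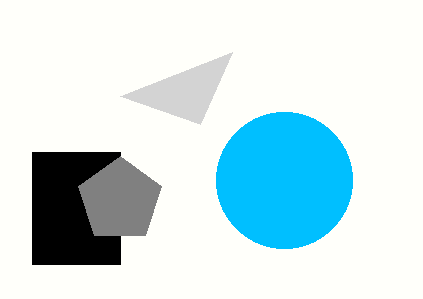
px0_1 = 32
py0_1 = 152
px1_1 = 120
py1_1 = 264
px1_2 = 200
py1_2 = 124
center_x_3 = 120
center_y_3 = 200
radius_3 = 44
center_x_4 = 284
center_y_4 = 180
radius_4 = 68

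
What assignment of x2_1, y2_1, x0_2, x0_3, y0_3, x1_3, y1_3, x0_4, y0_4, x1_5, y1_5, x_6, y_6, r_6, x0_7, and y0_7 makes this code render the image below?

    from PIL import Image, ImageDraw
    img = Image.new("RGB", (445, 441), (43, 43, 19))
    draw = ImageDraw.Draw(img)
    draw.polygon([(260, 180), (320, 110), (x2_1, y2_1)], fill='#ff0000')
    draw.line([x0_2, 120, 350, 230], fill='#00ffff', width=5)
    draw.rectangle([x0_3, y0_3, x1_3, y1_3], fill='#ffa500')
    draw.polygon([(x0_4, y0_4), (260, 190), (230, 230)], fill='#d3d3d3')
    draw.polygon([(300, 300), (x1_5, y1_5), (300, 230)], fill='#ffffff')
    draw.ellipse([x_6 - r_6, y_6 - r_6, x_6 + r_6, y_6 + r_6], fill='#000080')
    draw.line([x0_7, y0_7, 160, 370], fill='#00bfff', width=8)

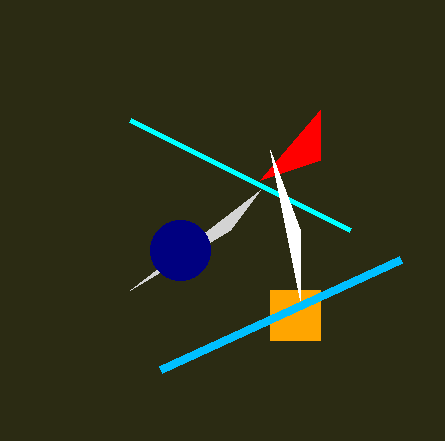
x2_1 = 320
y2_1 = 160
x0_2 = 130
x0_3 = 270
y0_3 = 290
x1_3 = 320
y1_3 = 340
x0_4 = 130
y0_4 = 290
x1_5 = 270
y1_5 = 150
x_6 = 180
y_6 = 250
r_6 = 30
x0_7 = 400
y0_7 = 260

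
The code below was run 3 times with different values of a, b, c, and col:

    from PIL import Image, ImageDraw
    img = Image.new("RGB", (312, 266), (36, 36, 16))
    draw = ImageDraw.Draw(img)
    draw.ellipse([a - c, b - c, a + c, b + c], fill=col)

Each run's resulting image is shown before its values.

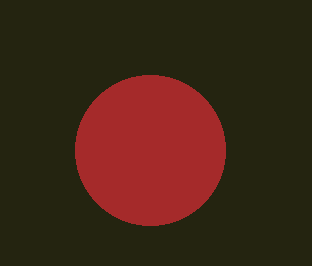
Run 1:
a = 150, b = 150, c = 75, col = 'brown'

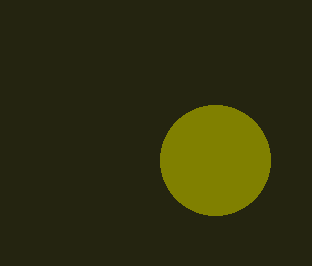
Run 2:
a = 215; b = 160; c = 55; col = 'olive'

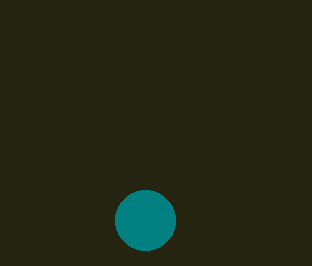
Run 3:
a = 145, b = 220, c = 30, col = 'teal'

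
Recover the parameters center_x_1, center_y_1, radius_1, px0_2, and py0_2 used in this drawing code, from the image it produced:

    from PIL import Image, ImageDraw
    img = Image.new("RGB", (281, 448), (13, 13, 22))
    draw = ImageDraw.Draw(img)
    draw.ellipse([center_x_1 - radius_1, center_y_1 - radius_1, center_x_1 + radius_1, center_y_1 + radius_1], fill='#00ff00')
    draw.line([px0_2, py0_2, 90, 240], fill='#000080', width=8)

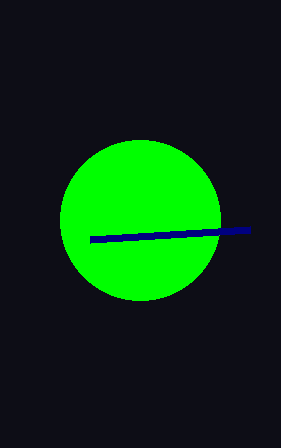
center_x_1 = 140; center_y_1 = 220; radius_1 = 80; px0_2 = 250; py0_2 = 230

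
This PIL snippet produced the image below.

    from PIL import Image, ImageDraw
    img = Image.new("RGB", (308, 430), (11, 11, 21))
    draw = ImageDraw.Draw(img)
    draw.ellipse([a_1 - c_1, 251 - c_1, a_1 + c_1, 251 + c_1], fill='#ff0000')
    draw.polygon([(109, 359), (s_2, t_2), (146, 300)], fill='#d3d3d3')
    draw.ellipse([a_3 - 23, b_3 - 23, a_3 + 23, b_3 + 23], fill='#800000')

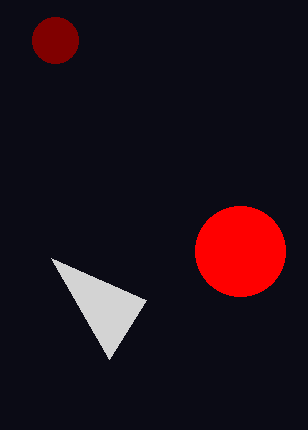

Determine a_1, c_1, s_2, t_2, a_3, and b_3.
a_1 = 240
c_1 = 45
s_2 = 51
t_2 = 258
a_3 = 55
b_3 = 40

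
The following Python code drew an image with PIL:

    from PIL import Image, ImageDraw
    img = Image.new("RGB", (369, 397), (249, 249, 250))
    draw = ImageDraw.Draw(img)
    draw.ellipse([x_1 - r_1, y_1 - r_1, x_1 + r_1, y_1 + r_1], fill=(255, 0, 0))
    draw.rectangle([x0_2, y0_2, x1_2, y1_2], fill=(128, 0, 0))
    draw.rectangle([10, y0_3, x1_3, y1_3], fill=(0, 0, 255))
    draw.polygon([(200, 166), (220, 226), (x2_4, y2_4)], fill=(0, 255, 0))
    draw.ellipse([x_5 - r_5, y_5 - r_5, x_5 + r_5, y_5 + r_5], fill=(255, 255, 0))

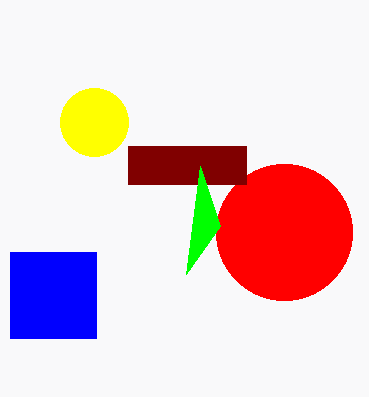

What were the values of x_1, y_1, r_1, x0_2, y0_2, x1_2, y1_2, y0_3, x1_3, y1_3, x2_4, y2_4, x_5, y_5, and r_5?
x_1 = 284, y_1 = 232, r_1 = 68, x0_2 = 128, y0_2 = 146, x1_2 = 246, y1_2 = 184, y0_3 = 252, x1_3 = 96, y1_3 = 338, x2_4 = 186, y2_4 = 274, x_5 = 94, y_5 = 122, r_5 = 34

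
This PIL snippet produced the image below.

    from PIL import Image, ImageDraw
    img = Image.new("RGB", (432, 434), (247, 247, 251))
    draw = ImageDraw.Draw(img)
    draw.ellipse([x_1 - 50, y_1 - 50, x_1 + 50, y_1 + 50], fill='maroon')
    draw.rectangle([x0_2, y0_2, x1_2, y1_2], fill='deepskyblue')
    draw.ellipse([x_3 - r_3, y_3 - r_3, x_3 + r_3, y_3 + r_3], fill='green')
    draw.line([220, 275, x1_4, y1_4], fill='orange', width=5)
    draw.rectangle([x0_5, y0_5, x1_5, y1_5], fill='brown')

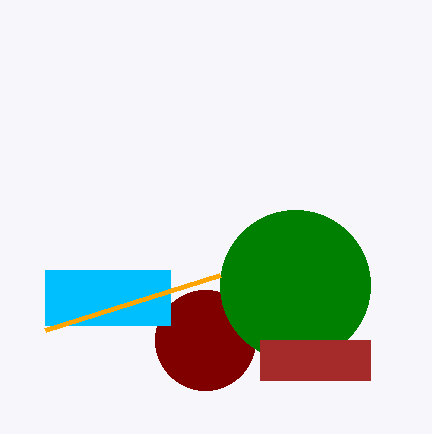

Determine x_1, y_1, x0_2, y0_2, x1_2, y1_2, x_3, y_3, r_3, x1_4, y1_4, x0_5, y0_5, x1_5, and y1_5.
x_1 = 205
y_1 = 340
x0_2 = 45
y0_2 = 270
x1_2 = 170
y1_2 = 325
x_3 = 295
y_3 = 285
r_3 = 75
x1_4 = 45
y1_4 = 330
x0_5 = 260
y0_5 = 340
x1_5 = 370
y1_5 = 380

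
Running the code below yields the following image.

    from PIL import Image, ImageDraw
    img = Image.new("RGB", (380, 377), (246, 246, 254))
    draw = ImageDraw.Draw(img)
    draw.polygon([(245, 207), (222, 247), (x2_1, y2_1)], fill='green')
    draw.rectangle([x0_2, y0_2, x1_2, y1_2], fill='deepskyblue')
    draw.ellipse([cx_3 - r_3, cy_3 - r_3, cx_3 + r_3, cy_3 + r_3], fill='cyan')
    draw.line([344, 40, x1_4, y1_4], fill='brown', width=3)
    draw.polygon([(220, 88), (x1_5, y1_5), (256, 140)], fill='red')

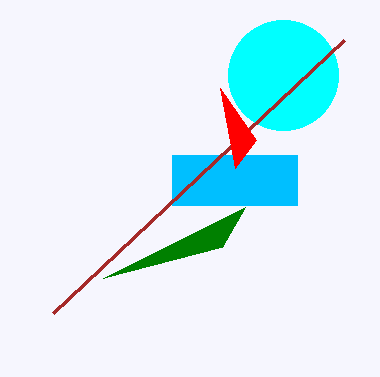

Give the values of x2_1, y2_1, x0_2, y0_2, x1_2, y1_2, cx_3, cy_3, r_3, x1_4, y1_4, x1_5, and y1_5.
x2_1 = 103
y2_1 = 278
x0_2 = 172
y0_2 = 155
x1_2 = 297
y1_2 = 205
cx_3 = 283
cy_3 = 75
r_3 = 55
x1_4 = 53
y1_4 = 313
x1_5 = 235
y1_5 = 168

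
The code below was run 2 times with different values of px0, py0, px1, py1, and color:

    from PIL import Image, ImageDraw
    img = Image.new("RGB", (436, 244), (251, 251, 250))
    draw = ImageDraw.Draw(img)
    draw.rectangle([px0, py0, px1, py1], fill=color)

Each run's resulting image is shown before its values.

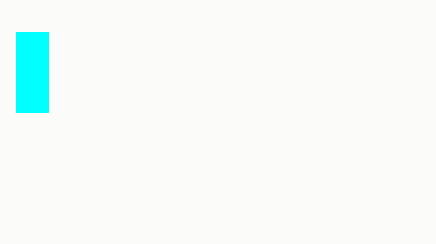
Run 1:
px0 = 16
py0 = 32
px1 = 48
py1 = 112
color = 'cyan'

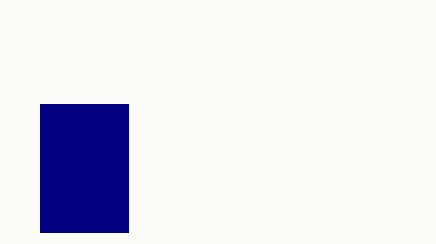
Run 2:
px0 = 40
py0 = 104
px1 = 128
py1 = 232
color = 'navy'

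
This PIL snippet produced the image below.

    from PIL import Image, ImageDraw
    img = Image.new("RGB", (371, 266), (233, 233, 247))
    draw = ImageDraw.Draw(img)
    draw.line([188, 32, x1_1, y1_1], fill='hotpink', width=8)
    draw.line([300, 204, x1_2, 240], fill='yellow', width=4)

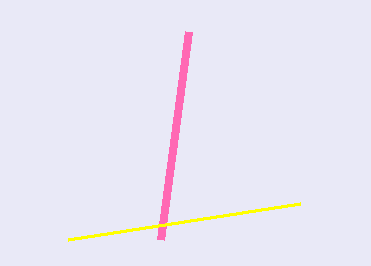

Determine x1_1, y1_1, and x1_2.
x1_1 = 160, y1_1 = 240, x1_2 = 68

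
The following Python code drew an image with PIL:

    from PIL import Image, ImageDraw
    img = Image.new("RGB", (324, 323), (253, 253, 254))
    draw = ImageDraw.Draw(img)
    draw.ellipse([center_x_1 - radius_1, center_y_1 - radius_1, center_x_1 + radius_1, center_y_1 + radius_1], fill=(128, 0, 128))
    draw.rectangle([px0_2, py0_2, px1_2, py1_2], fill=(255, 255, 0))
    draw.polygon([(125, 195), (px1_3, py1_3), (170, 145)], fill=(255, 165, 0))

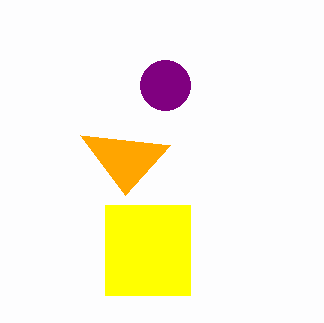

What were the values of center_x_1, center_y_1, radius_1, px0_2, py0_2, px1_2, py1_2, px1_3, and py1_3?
center_x_1 = 165
center_y_1 = 85
radius_1 = 25
px0_2 = 105
py0_2 = 205
px1_2 = 190
py1_2 = 295
px1_3 = 80
py1_3 = 135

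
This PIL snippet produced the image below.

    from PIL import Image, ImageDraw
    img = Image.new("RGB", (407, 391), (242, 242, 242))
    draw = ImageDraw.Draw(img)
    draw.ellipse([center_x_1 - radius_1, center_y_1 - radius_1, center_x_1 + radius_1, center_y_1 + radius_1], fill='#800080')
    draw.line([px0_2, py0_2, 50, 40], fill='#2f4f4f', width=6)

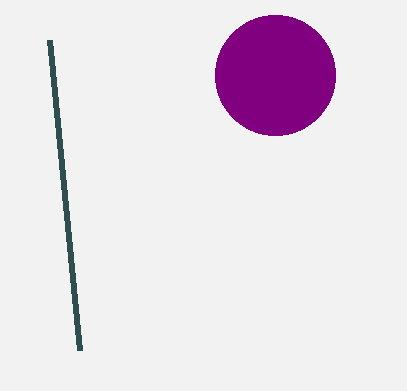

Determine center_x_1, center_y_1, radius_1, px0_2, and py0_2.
center_x_1 = 275
center_y_1 = 75
radius_1 = 60
px0_2 = 80
py0_2 = 350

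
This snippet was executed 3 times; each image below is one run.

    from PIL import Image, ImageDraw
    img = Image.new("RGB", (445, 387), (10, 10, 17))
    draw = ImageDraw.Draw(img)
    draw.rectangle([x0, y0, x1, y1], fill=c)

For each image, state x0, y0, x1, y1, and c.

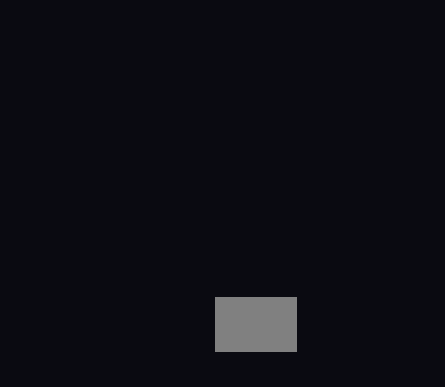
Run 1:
x0 = 215, y0 = 297, x1 = 296, y1 = 351, c = 'gray'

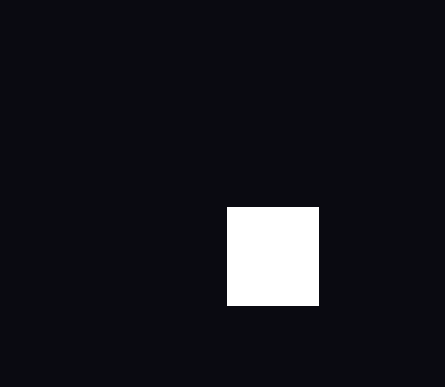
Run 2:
x0 = 227
y0 = 207
x1 = 318
y1 = 305
c = 'white'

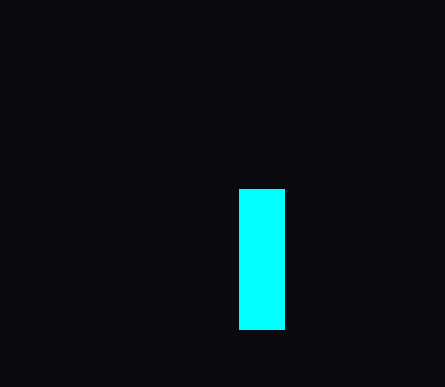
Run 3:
x0 = 239
y0 = 189
x1 = 284
y1 = 329
c = 'cyan'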